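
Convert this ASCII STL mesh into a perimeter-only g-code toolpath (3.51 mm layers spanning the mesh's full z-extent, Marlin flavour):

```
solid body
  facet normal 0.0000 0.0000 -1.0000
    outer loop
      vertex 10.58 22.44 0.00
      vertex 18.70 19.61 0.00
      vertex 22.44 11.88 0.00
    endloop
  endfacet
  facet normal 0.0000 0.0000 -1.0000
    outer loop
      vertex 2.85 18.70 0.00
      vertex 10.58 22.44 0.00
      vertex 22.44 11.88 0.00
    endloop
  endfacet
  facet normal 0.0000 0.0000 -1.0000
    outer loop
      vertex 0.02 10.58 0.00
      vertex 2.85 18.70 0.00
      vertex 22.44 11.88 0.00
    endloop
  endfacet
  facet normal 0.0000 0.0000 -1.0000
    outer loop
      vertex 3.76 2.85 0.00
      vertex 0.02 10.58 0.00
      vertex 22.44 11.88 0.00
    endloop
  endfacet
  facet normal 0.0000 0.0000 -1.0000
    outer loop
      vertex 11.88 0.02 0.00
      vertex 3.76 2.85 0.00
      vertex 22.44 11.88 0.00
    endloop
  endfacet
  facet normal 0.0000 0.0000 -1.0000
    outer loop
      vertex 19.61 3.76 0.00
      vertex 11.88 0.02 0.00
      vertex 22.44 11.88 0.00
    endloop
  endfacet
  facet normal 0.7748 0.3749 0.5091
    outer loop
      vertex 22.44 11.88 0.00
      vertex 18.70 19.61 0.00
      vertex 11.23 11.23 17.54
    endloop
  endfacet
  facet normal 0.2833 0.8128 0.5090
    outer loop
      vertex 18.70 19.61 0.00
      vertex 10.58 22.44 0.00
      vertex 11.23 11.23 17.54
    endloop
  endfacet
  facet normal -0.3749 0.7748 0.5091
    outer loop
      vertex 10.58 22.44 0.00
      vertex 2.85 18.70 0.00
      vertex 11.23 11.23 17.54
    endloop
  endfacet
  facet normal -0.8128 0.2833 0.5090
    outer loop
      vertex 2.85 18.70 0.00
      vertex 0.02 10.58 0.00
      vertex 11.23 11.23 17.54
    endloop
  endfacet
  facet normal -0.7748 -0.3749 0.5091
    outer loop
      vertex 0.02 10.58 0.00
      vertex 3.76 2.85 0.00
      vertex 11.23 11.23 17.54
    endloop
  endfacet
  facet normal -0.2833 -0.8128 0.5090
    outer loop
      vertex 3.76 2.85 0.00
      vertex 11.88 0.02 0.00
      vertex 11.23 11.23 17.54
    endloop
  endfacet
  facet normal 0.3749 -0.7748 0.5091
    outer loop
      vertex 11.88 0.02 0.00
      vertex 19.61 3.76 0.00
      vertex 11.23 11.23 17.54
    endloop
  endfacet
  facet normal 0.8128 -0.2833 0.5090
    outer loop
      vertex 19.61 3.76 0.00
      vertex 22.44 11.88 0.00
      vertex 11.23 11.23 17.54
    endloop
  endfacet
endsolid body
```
; perimeter-only toolpath
G21 ; units = mm
G90 ; absolute positioning
G28 ; home
; layer 1
G0 Z3.51
G0 X20.20 Y11.75
G1 X17.21 Y17.93
G1 X10.71 Y20.20
G1 X4.53 Y17.21
G1 X2.26 Y10.71
G1 X5.25 Y4.53
G1 X11.75 Y2.26
G1 X17.93 Y5.25
G1 X20.20 Y11.75
; layer 2
G0 Z7.02
G0 X17.96 Y11.62
G1 X15.71 Y16.26
G1 X10.84 Y17.96
G1 X6.20 Y15.71
G1 X4.50 Y10.84
G1 X6.75 Y6.20
G1 X11.62 Y4.50
G1 X16.26 Y6.75
G1 X17.96 Y11.62
; layer 3
G0 Z10.52
G0 X15.71 Y11.49
G1 X14.22 Y14.58
G1 X10.97 Y15.71
G1 X7.88 Y14.22
G1 X6.75 Y10.97
G1 X8.24 Y7.88
G1 X11.49 Y6.75
G1 X14.58 Y8.24
G1 X15.71 Y11.49
; layer 4
G0 Z14.03
G0 X13.47 Y11.36
G1 X12.72 Y12.91
G1 X11.10 Y13.47
G1 X9.55 Y12.72
G1 X8.99 Y11.10
G1 X9.74 Y9.55
G1 X11.36 Y8.99
G1 X12.91 Y9.74
G1 X13.47 Y11.36
M2 ; end

The solid is a regular 8-sided pyramid, base circumscribed radius ≈ 11.2 mm, apex at z ≈ 17.5 mm. Slicing at Δz = 3.51 mm — 5 equal slices spanning the solid's height, so layer i sits at z = i·h/5 — gives 4 non-empty perimeters. Each is a 8-segment closed polygon; G0 lifts to the layer z and rapids to the start vertex, then G1 traces the edges. The cross-section shrinks linearly with z (the slice at the apex is degenerate and omitted).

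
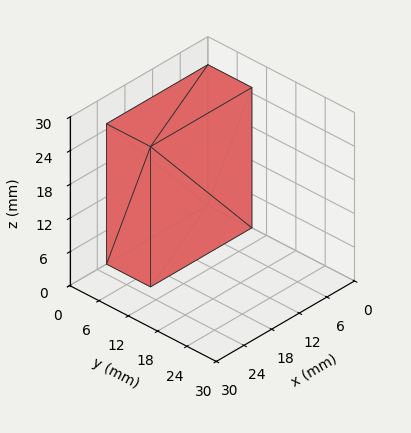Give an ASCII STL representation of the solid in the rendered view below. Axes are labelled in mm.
Reading the render: the shape is a rectangular box, roughly 22 × 9 mm footprint and 25 mm tall (dimensions read to the nearest mm from the axis ticks). For the STL, each face is triangulated and given an outward normal.

solid part
  facet normal 0.0000 0.0000 -1.0000
    outer loop
      vertex 22.000 9.000 0.000
      vertex 22.000 0.000 0.000
      vertex 0.000 0.000 0.000
    endloop
  endfacet
  facet normal 0.0000 0.0000 -1.0000
    outer loop
      vertex 0.000 9.000 0.000
      vertex 22.000 9.000 0.000
      vertex 0.000 0.000 0.000
    endloop
  endfacet
  facet normal 0.0000 0.0000 1.0000
    outer loop
      vertex 0.000 0.000 25.000
      vertex 22.000 0.000 25.000
      vertex 22.000 9.000 25.000
    endloop
  endfacet
  facet normal 0.0000 0.0000 1.0000
    outer loop
      vertex 0.000 0.000 25.000
      vertex 22.000 9.000 25.000
      vertex 0.000 9.000 25.000
    endloop
  endfacet
  facet normal 0.0000 -1.0000 0.0000
    outer loop
      vertex 0.000 0.000 0.000
      vertex 22.000 0.000 0.000
      vertex 22.000 0.000 25.000
    endloop
  endfacet
  facet normal 0.0000 -1.0000 0.0000
    outer loop
      vertex 0.000 0.000 0.000
      vertex 22.000 0.000 25.000
      vertex 0.000 0.000 25.000
    endloop
  endfacet
  facet normal 0.0000 1.0000 0.0000
    outer loop
      vertex 22.000 9.000 25.000
      vertex 22.000 9.000 0.000
      vertex 0.000 9.000 0.000
    endloop
  endfacet
  facet normal 0.0000 1.0000 0.0000
    outer loop
      vertex 0.000 9.000 25.000
      vertex 22.000 9.000 25.000
      vertex 0.000 9.000 0.000
    endloop
  endfacet
  facet normal -1.0000 0.0000 0.0000
    outer loop
      vertex 0.000 9.000 25.000
      vertex 0.000 9.000 0.000
      vertex 0.000 0.000 0.000
    endloop
  endfacet
  facet normal -1.0000 0.0000 0.0000
    outer loop
      vertex 0.000 0.000 25.000
      vertex 0.000 9.000 25.000
      vertex 0.000 0.000 0.000
    endloop
  endfacet
  facet normal 1.0000 0.0000 0.0000
    outer loop
      vertex 22.000 0.000 0.000
      vertex 22.000 9.000 0.000
      vertex 22.000 9.000 25.000
    endloop
  endfacet
  facet normal 1.0000 0.0000 0.0000
    outer loop
      vertex 22.000 0.000 0.000
      vertex 22.000 9.000 25.000
      vertex 22.000 0.000 25.000
    endloop
  endfacet
endsolid part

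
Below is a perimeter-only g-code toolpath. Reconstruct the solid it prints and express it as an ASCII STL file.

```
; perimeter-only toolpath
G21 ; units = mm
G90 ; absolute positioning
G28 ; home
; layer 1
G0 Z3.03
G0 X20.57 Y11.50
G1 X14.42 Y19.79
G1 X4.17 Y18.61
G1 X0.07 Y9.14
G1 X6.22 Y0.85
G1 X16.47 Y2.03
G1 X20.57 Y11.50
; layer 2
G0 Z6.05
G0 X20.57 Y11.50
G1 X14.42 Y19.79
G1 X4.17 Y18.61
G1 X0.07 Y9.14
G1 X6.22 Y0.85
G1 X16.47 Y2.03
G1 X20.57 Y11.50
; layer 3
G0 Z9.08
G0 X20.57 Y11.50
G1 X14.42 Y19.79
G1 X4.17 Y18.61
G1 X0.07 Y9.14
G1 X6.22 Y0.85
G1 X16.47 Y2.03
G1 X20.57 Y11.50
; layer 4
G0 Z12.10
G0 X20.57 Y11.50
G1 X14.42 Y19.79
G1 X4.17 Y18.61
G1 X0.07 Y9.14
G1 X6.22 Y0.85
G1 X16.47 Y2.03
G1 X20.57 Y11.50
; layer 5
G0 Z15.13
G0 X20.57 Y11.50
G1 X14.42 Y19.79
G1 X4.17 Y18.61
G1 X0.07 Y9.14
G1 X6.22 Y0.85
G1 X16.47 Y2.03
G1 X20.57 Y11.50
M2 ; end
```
solid part
  facet normal 0.0000 0.0000 -1.0000
    outer loop
      vertex 4.17 18.61 0.00
      vertex 14.42 19.79 0.00
      vertex 20.57 11.50 0.00
    endloop
  endfacet
  facet normal 0.0000 0.0000 -1.0000
    outer loop
      vertex 0.07 9.14 0.00
      vertex 4.17 18.61 0.00
      vertex 20.57 11.50 0.00
    endloop
  endfacet
  facet normal 0.0000 0.0000 -1.0000
    outer loop
      vertex 6.22 0.85 0.00
      vertex 0.07 9.14 0.00
      vertex 20.57 11.50 0.00
    endloop
  endfacet
  facet normal 0.0000 0.0000 -1.0000
    outer loop
      vertex 16.47 2.03 0.00
      vertex 6.22 0.85 0.00
      vertex 20.57 11.50 0.00
    endloop
  endfacet
  facet normal 0.0000 0.0000 1.0000
    outer loop
      vertex 20.57 11.50 15.13
      vertex 14.42 19.79 15.13
      vertex 4.17 18.61 15.13
    endloop
  endfacet
  facet normal 0.0000 0.0000 1.0000
    outer loop
      vertex 20.57 11.50 15.13
      vertex 4.17 18.61 15.13
      vertex 0.07 9.14 15.13
    endloop
  endfacet
  facet normal 0.0000 0.0000 1.0000
    outer loop
      vertex 20.57 11.50 15.13
      vertex 0.07 9.14 15.13
      vertex 6.22 0.85 15.13
    endloop
  endfacet
  facet normal 0.0000 0.0000 1.0000
    outer loop
      vertex 20.57 11.50 15.13
      vertex 6.22 0.85 15.13
      vertex 16.47 2.03 15.13
    endloop
  endfacet
  facet normal 0.8031 0.5958 0.0000
    outer loop
      vertex 20.57 11.50 0.00
      vertex 14.42 19.79 0.00
      vertex 14.42 19.79 15.13
    endloop
  endfacet
  facet normal 0.8031 0.5958 0.0000
    outer loop
      vertex 20.57 11.50 0.00
      vertex 14.42 19.79 15.13
      vertex 20.57 11.50 15.13
    endloop
  endfacet
  facet normal -0.1144 0.9934 0.0000
    outer loop
      vertex 14.42 19.79 0.00
      vertex 4.17 18.61 0.00
      vertex 4.17 18.61 15.13
    endloop
  endfacet
  facet normal -0.1144 0.9934 0.0000
    outer loop
      vertex 14.42 19.79 0.00
      vertex 4.17 18.61 15.13
      vertex 14.42 19.79 15.13
    endloop
  endfacet
  facet normal -0.9177 0.3973 0.0000
    outer loop
      vertex 4.17 18.61 0.00
      vertex 0.07 9.14 0.00
      vertex 0.07 9.14 15.13
    endloop
  endfacet
  facet normal -0.9177 0.3973 0.0000
    outer loop
      vertex 4.17 18.61 0.00
      vertex 0.07 9.14 15.13
      vertex 4.17 18.61 15.13
    endloop
  endfacet
  facet normal -0.8031 -0.5958 0.0000
    outer loop
      vertex 0.07 9.14 0.00
      vertex 6.22 0.85 0.00
      vertex 6.22 0.85 15.13
    endloop
  endfacet
  facet normal -0.8031 -0.5958 0.0000
    outer loop
      vertex 0.07 9.14 0.00
      vertex 6.22 0.85 15.13
      vertex 0.07 9.14 15.13
    endloop
  endfacet
  facet normal 0.1144 -0.9934 0.0000
    outer loop
      vertex 6.22 0.85 0.00
      vertex 16.47 2.03 0.00
      vertex 16.47 2.03 15.13
    endloop
  endfacet
  facet normal 0.1144 -0.9934 0.0000
    outer loop
      vertex 6.22 0.85 0.00
      vertex 16.47 2.03 15.13
      vertex 6.22 0.85 15.13
    endloop
  endfacet
  facet normal 0.9177 -0.3973 0.0000
    outer loop
      vertex 16.47 2.03 0.00
      vertex 20.57 11.50 0.00
      vertex 20.57 11.50 15.13
    endloop
  endfacet
  facet normal 0.9177 -0.3973 0.0000
    outer loop
      vertex 16.47 2.03 0.00
      vertex 20.57 11.50 15.13
      vertex 16.47 2.03 15.13
    endloop
  endfacet
endsolid part

The G0 Z moves step by Δz≈3.03 mm. Every layer's G1 loop is the same polygon, so the solid is a straight extrusion of it from z=0 to z≈15.1. Closing with flat bottom and top caps and triangulating gives 20 facets — a regular 6-sided prism (a cylinder approximated with 6 flat sides), circumscribed radius ≈ 10.3 mm, height ≈ 15.1 mm.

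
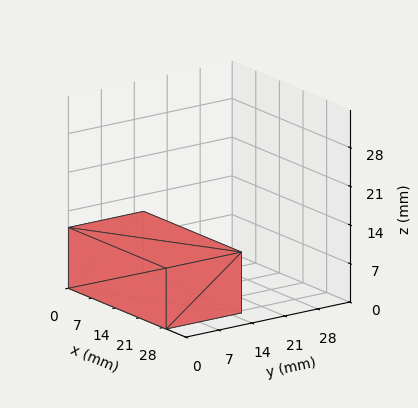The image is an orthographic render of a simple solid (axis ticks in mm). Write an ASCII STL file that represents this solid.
Reading the render: the shape is a rectangular box, roughly 29 × 16 mm footprint and 11 mm tall (dimensions read to the nearest mm from the axis ticks). For the STL, each face is triangulated and given an outward normal.

solid part
  facet normal 0.0000 0.0000 -1.0000
    outer loop
      vertex 29.0 16.0 0.0
      vertex 29.0 0.0 0.0
      vertex 0.0 0.0 0.0
    endloop
  endfacet
  facet normal 0.0000 0.0000 -1.0000
    outer loop
      vertex 0.0 16.0 0.0
      vertex 29.0 16.0 0.0
      vertex 0.0 0.0 0.0
    endloop
  endfacet
  facet normal 0.0000 0.0000 1.0000
    outer loop
      vertex 0.0 0.0 11.0
      vertex 29.0 0.0 11.0
      vertex 29.0 16.0 11.0
    endloop
  endfacet
  facet normal 0.0000 0.0000 1.0000
    outer loop
      vertex 0.0 0.0 11.0
      vertex 29.0 16.0 11.0
      vertex 0.0 16.0 11.0
    endloop
  endfacet
  facet normal 0.0000 -1.0000 0.0000
    outer loop
      vertex 0.0 0.0 0.0
      vertex 29.0 0.0 0.0
      vertex 29.0 0.0 11.0
    endloop
  endfacet
  facet normal 0.0000 -1.0000 0.0000
    outer loop
      vertex 0.0 0.0 0.0
      vertex 29.0 0.0 11.0
      vertex 0.0 0.0 11.0
    endloop
  endfacet
  facet normal 0.0000 1.0000 0.0000
    outer loop
      vertex 29.0 16.0 11.0
      vertex 29.0 16.0 0.0
      vertex 0.0 16.0 0.0
    endloop
  endfacet
  facet normal 0.0000 1.0000 0.0000
    outer loop
      vertex 0.0 16.0 11.0
      vertex 29.0 16.0 11.0
      vertex 0.0 16.0 0.0
    endloop
  endfacet
  facet normal -1.0000 0.0000 0.0000
    outer loop
      vertex 0.0 16.0 11.0
      vertex 0.0 16.0 0.0
      vertex 0.0 0.0 0.0
    endloop
  endfacet
  facet normal -1.0000 0.0000 0.0000
    outer loop
      vertex 0.0 0.0 11.0
      vertex 0.0 16.0 11.0
      vertex 0.0 0.0 0.0
    endloop
  endfacet
  facet normal 1.0000 0.0000 0.0000
    outer loop
      vertex 29.0 0.0 0.0
      vertex 29.0 16.0 0.0
      vertex 29.0 16.0 11.0
    endloop
  endfacet
  facet normal 1.0000 0.0000 0.0000
    outer loop
      vertex 29.0 0.0 0.0
      vertex 29.0 16.0 11.0
      vertex 29.0 0.0 11.0
    endloop
  endfacet
endsolid part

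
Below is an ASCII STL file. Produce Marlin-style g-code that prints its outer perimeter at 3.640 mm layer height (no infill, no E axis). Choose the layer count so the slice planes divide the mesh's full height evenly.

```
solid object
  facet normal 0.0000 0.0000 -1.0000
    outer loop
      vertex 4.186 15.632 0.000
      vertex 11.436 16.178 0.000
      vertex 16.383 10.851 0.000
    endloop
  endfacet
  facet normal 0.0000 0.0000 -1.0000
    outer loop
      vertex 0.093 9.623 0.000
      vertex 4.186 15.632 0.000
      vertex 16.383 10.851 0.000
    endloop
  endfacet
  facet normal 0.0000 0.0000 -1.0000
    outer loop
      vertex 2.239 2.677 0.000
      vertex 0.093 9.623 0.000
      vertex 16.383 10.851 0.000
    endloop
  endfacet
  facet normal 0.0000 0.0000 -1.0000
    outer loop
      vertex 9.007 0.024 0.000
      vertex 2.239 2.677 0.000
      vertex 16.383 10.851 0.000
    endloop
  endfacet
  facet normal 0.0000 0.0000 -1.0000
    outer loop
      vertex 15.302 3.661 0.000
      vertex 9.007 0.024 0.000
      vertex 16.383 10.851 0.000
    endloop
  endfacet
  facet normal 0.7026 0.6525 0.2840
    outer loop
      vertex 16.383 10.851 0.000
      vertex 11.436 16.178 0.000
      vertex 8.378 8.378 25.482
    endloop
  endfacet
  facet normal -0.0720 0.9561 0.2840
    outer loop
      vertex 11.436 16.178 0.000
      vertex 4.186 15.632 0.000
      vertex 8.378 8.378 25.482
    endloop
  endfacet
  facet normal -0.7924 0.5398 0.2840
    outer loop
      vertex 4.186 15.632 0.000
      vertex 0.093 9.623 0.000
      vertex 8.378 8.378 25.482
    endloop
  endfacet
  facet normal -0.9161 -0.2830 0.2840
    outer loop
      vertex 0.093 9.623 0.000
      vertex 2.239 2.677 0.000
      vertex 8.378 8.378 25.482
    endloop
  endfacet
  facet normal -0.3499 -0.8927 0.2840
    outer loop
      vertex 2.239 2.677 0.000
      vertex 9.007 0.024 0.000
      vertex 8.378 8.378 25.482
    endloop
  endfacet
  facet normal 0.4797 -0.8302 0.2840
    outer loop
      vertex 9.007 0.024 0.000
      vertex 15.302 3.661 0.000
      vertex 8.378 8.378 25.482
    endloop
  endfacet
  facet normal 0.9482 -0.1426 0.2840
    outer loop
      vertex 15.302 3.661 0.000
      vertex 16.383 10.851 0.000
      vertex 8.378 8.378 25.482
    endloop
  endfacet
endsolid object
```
; perimeter-only toolpath
G21 ; units = mm
G90 ; absolute positioning
G28 ; home
; layer 1
G0 Z3.640
G0 X15.239 Y10.498
G1 X10.999 Y15.064
G1 X4.785 Y14.596
G1 X1.277 Y9.445
G1 X3.116 Y3.491
G1 X8.917 Y1.217
G1 X14.313 Y4.335
G1 X15.239 Y10.498
; layer 2
G0 Z7.281
G0 X14.096 Y10.144
G1 X10.562 Y13.949
G1 X5.384 Y13.559
G1 X2.460 Y9.267
G1 X3.993 Y4.306
G1 X8.827 Y2.411
G1 X13.324 Y5.009
G1 X14.096 Y10.144
; layer 3
G0 Z10.921
G0 X12.952 Y9.791
G1 X10.125 Y12.835
G1 X5.983 Y12.523
G1 X3.644 Y9.089
G1 X4.870 Y5.120
G1 X8.737 Y3.604
G1 X12.335 Y5.683
G1 X12.952 Y9.791
; layer 4
G0 Z14.561
G0 X11.809 Y9.438
G1 X9.689 Y11.721
G1 X6.581 Y11.487
G1 X4.827 Y8.912
G1 X5.747 Y5.935
G1 X8.648 Y4.798
G1 X11.345 Y6.356
G1 X11.809 Y9.438
; layer 5
G0 Z18.201
G0 X10.665 Y9.085
G1 X9.252 Y10.607
G1 X7.180 Y10.451
G1 X6.011 Y8.734
G1 X6.624 Y6.749
G1 X8.558 Y5.991
G1 X10.356 Y7.030
G1 X10.665 Y9.085
; layer 6
G0 Z21.842
G0 X9.522 Y8.731
G1 X8.815 Y9.492
G1 X7.779 Y9.414
G1 X7.194 Y8.556
G1 X7.501 Y7.564
G1 X8.468 Y7.185
G1 X9.367 Y7.704
G1 X9.522 Y8.731
M2 ; end

The solid is a regular 7-sided pyramid, base circumscribed radius ≈ 8.38 mm, apex at z ≈ 25.5 mm. Slicing at Δz = 3.640 mm — 7 equal slices spanning the solid's height, so layer i sits at z = i·h/7 — gives 6 non-empty perimeters. Each is a 7-segment closed polygon; G0 lifts to the layer z and rapids to the start vertex, then G1 traces the edges. The cross-section shrinks linearly with z (the slice at the apex is degenerate and omitted).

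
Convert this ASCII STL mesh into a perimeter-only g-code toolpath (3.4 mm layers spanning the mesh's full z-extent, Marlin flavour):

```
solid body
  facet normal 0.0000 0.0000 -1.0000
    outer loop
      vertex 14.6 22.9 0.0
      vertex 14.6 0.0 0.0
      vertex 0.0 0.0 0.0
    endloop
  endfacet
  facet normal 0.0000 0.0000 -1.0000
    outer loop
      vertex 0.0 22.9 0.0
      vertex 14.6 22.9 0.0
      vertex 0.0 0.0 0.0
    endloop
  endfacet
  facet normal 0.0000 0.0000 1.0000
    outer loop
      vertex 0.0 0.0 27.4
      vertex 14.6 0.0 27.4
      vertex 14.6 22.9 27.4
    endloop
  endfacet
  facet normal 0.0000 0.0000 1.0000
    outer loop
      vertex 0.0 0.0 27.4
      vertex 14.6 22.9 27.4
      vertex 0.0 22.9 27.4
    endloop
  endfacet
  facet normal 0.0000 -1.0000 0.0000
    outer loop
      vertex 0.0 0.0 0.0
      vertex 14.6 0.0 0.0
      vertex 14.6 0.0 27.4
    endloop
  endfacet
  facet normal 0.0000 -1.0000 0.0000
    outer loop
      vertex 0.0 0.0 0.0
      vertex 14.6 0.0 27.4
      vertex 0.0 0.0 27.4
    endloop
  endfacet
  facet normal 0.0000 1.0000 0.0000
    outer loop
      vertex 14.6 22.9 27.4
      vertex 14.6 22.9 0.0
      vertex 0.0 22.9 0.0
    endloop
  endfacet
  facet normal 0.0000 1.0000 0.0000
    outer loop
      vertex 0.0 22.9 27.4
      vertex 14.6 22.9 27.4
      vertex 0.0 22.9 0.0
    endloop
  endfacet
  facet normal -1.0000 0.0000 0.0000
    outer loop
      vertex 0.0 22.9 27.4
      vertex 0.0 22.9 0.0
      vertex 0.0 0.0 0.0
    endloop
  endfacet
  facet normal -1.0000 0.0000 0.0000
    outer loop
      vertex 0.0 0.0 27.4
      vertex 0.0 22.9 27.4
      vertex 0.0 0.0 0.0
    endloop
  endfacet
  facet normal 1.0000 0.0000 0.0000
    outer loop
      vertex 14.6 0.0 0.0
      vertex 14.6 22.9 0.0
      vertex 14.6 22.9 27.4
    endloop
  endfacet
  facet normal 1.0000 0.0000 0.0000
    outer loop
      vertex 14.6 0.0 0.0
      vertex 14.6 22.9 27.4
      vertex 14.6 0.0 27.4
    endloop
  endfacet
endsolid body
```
; perimeter-only toolpath
G21 ; units = mm
G90 ; absolute positioning
G28 ; home
; layer 1
G0 Z3.4
G0 X0.0 Y0.0
G1 X14.6 Y0.0
G1 X14.6 Y22.9
G1 X0.0 Y22.9
G1 X0.0 Y0.0
; layer 2
G0 Z6.8
G0 X0.0 Y0.0
G1 X14.6 Y0.0
G1 X14.6 Y22.9
G1 X0.0 Y22.9
G1 X0.0 Y0.0
; layer 3
G0 Z10.3
G0 X0.0 Y0.0
G1 X14.6 Y0.0
G1 X14.6 Y22.9
G1 X0.0 Y22.9
G1 X0.0 Y0.0
; layer 4
G0 Z13.7
G0 X0.0 Y0.0
G1 X14.6 Y0.0
G1 X14.6 Y22.9
G1 X0.0 Y22.9
G1 X0.0 Y0.0
; layer 5
G0 Z17.1
G0 X0.0 Y0.0
G1 X14.6 Y0.0
G1 X14.6 Y22.9
G1 X0.0 Y22.9
G1 X0.0 Y0.0
; layer 6
G0 Z20.5
G0 X0.0 Y0.0
G1 X14.6 Y0.0
G1 X14.6 Y22.9
G1 X0.0 Y22.9
G1 X0.0 Y0.0
; layer 7
G0 Z24.0
G0 X0.0 Y0.0
G1 X14.6 Y0.0
G1 X14.6 Y22.9
G1 X0.0 Y22.9
G1 X0.0 Y0.0
; layer 8
G0 Z27.4
G0 X0.0 Y0.0
G1 X14.6 Y0.0
G1 X14.6 Y22.9
G1 X0.0 Y22.9
G1 X0.0 Y0.0
M2 ; end

The solid is a rectangular box, roughly 14.6 × 22.9 mm footprint and 27.4 mm tall. Slicing at Δz = 3.4 mm — 8 equal slices spanning the solid's height, so layer i sits at z = i·h/8 — gives 8 non-empty perimeters. Each is a 4-segment closed polygon; G0 lifts to the layer z and rapids to the start vertex, then G1 traces the edges.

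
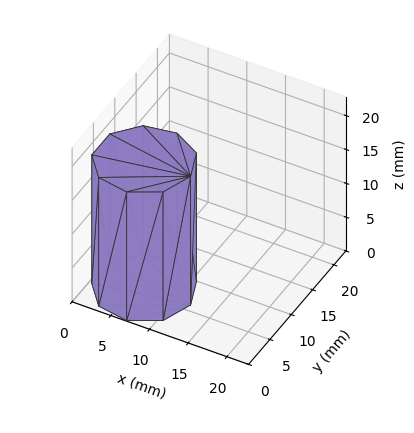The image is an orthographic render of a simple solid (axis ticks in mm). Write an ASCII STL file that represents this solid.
Reading the render: the shape is a regular 9-sided prism (a cylinder approximated with 9 flat sides), circumscribed radius ≈ 6 mm, height ≈ 19 mm (dimensions read to the nearest mm from the axis ticks). For the STL, each face is triangulated and given an outward normal.

solid part
  facet normal 0.0000 0.0000 -1.0000
    outer loop
      vertex 7.0 11.9 0.0
      vertex 10.6 9.9 0.0
      vertex 12.0 6.0 0.0
    endloop
  endfacet
  facet normal 0.0000 0.0000 -1.0000
    outer loop
      vertex 3.0 11.2 0.0
      vertex 7.0 11.9 0.0
      vertex 12.0 6.0 0.0
    endloop
  endfacet
  facet normal 0.0000 0.0000 -1.0000
    outer loop
      vertex 0.4 8.1 0.0
      vertex 3.0 11.2 0.0
      vertex 12.0 6.0 0.0
    endloop
  endfacet
  facet normal 0.0000 0.0000 -1.0000
    outer loop
      vertex 0.4 3.9 0.0
      vertex 0.4 8.1 0.0
      vertex 12.0 6.0 0.0
    endloop
  endfacet
  facet normal 0.0000 0.0000 -1.0000
    outer loop
      vertex 3.0 0.8 0.0
      vertex 0.4 3.9 0.0
      vertex 12.0 6.0 0.0
    endloop
  endfacet
  facet normal 0.0000 0.0000 -1.0000
    outer loop
      vertex 7.0 0.1 0.0
      vertex 3.0 0.8 0.0
      vertex 12.0 6.0 0.0
    endloop
  endfacet
  facet normal 0.0000 0.0000 -1.0000
    outer loop
      vertex 10.6 2.1 0.0
      vertex 7.0 0.1 0.0
      vertex 12.0 6.0 0.0
    endloop
  endfacet
  facet normal 0.0000 0.0000 1.0000
    outer loop
      vertex 12.0 6.0 19.0
      vertex 10.6 9.9 19.0
      vertex 7.0 11.9 19.0
    endloop
  endfacet
  facet normal 0.0000 0.0000 1.0000
    outer loop
      vertex 12.0 6.0 19.0
      vertex 7.0 11.9 19.0
      vertex 3.0 11.2 19.0
    endloop
  endfacet
  facet normal 0.0000 0.0000 1.0000
    outer loop
      vertex 12.0 6.0 19.0
      vertex 3.0 11.2 19.0
      vertex 0.4 8.1 19.0
    endloop
  endfacet
  facet normal 0.0000 0.0000 1.0000
    outer loop
      vertex 12.0 6.0 19.0
      vertex 0.4 8.1 19.0
      vertex 0.4 3.9 19.0
    endloop
  endfacet
  facet normal 0.0000 0.0000 1.0000
    outer loop
      vertex 12.0 6.0 19.0
      vertex 0.4 3.9 19.0
      vertex 3.0 0.8 19.0
    endloop
  endfacet
  facet normal 0.0000 0.0000 1.0000
    outer loop
      vertex 12.0 6.0 19.0
      vertex 3.0 0.8 19.0
      vertex 7.0 0.1 19.0
    endloop
  endfacet
  facet normal 0.0000 0.0000 1.0000
    outer loop
      vertex 12.0 6.0 19.0
      vertex 7.0 0.1 19.0
      vertex 10.6 2.1 19.0
    endloop
  endfacet
  facet normal 0.9412 0.3379 0.0000
    outer loop
      vertex 12.0 6.0 0.0
      vertex 10.6 9.9 0.0
      vertex 10.6 9.9 19.0
    endloop
  endfacet
  facet normal 0.9412 0.3379 0.0000
    outer loop
      vertex 12.0 6.0 0.0
      vertex 10.6 9.9 19.0
      vertex 12.0 6.0 19.0
    endloop
  endfacet
  facet normal 0.4856 0.8742 0.0000
    outer loop
      vertex 10.6 9.9 0.0
      vertex 7.0 11.9 0.0
      vertex 7.0 11.9 19.0
    endloop
  endfacet
  facet normal 0.4856 0.8742 0.0000
    outer loop
      vertex 10.6 9.9 0.0
      vertex 7.0 11.9 19.0
      vertex 10.6 9.9 19.0
    endloop
  endfacet
  facet normal -0.1724 0.9850 0.0000
    outer loop
      vertex 7.0 11.9 0.0
      vertex 3.0 11.2 0.0
      vertex 3.0 11.2 19.0
    endloop
  endfacet
  facet normal -0.1724 0.9850 0.0000
    outer loop
      vertex 7.0 11.9 0.0
      vertex 3.0 11.2 19.0
      vertex 7.0 11.9 19.0
    endloop
  endfacet
  facet normal -0.7662 0.6426 0.0000
    outer loop
      vertex 3.0 11.2 0.0
      vertex 0.4 8.1 0.0
      vertex 0.4 8.1 19.0
    endloop
  endfacet
  facet normal -0.7662 0.6426 0.0000
    outer loop
      vertex 3.0 11.2 0.0
      vertex 0.4 8.1 19.0
      vertex 3.0 11.2 19.0
    endloop
  endfacet
  facet normal -1.0000 0.0000 0.0000
    outer loop
      vertex 0.4 8.1 0.0
      vertex 0.4 3.9 0.0
      vertex 0.4 3.9 19.0
    endloop
  endfacet
  facet normal -1.0000 0.0000 0.0000
    outer loop
      vertex 0.4 8.1 0.0
      vertex 0.4 3.9 19.0
      vertex 0.4 8.1 19.0
    endloop
  endfacet
  facet normal -0.7662 -0.6426 0.0000
    outer loop
      vertex 0.4 3.9 0.0
      vertex 3.0 0.8 0.0
      vertex 3.0 0.8 19.0
    endloop
  endfacet
  facet normal -0.7662 -0.6426 0.0000
    outer loop
      vertex 0.4 3.9 0.0
      vertex 3.0 0.8 19.0
      vertex 0.4 3.9 19.0
    endloop
  endfacet
  facet normal -0.1724 -0.9850 0.0000
    outer loop
      vertex 3.0 0.8 0.0
      vertex 7.0 0.1 0.0
      vertex 7.0 0.1 19.0
    endloop
  endfacet
  facet normal -0.1724 -0.9850 0.0000
    outer loop
      vertex 3.0 0.8 0.0
      vertex 7.0 0.1 19.0
      vertex 3.0 0.8 19.0
    endloop
  endfacet
  facet normal 0.4856 -0.8742 0.0000
    outer loop
      vertex 7.0 0.1 0.0
      vertex 10.6 2.1 0.0
      vertex 10.6 2.1 19.0
    endloop
  endfacet
  facet normal 0.4856 -0.8742 0.0000
    outer loop
      vertex 7.0 0.1 0.0
      vertex 10.6 2.1 19.0
      vertex 7.0 0.1 19.0
    endloop
  endfacet
  facet normal 0.9412 -0.3379 0.0000
    outer loop
      vertex 10.6 2.1 0.0
      vertex 12.0 6.0 0.0
      vertex 12.0 6.0 19.0
    endloop
  endfacet
  facet normal 0.9412 -0.3379 0.0000
    outer loop
      vertex 10.6 2.1 0.0
      vertex 12.0 6.0 19.0
      vertex 10.6 2.1 19.0
    endloop
  endfacet
endsolid part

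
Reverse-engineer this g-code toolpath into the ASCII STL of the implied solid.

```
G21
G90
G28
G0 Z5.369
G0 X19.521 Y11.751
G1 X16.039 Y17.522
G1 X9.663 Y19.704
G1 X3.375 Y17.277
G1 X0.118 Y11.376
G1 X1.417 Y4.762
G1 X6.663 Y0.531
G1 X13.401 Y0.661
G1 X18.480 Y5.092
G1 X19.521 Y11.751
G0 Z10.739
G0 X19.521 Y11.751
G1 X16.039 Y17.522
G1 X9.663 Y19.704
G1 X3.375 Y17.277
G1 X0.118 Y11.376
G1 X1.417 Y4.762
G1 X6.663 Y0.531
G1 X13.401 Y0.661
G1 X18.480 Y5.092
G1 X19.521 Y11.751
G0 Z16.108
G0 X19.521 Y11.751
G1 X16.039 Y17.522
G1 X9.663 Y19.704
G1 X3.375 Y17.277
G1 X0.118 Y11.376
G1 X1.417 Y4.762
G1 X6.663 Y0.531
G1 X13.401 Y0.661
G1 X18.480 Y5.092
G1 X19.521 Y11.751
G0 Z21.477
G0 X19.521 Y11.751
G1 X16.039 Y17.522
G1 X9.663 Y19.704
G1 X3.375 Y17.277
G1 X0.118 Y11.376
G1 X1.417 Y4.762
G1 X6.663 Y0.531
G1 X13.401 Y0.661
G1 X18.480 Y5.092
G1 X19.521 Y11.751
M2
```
solid part
  facet normal 0.0000 0.0000 -1.0000
    outer loop
      vertex 9.663 19.704 0.000
      vertex 16.039 17.522 0.000
      vertex 19.521 11.751 0.000
    endloop
  endfacet
  facet normal 0.0000 0.0000 -1.0000
    outer loop
      vertex 3.375 17.277 0.000
      vertex 9.663 19.704 0.000
      vertex 19.521 11.751 0.000
    endloop
  endfacet
  facet normal 0.0000 0.0000 -1.0000
    outer loop
      vertex 0.118 11.376 0.000
      vertex 3.375 17.277 0.000
      vertex 19.521 11.751 0.000
    endloop
  endfacet
  facet normal 0.0000 0.0000 -1.0000
    outer loop
      vertex 1.417 4.762 0.000
      vertex 0.118 11.376 0.000
      vertex 19.521 11.751 0.000
    endloop
  endfacet
  facet normal 0.0000 0.0000 -1.0000
    outer loop
      vertex 6.663 0.531 0.000
      vertex 1.417 4.762 0.000
      vertex 19.521 11.751 0.000
    endloop
  endfacet
  facet normal 0.0000 0.0000 -1.0000
    outer loop
      vertex 13.401 0.661 0.000
      vertex 6.663 0.531 0.000
      vertex 19.521 11.751 0.000
    endloop
  endfacet
  facet normal 0.0000 0.0000 -1.0000
    outer loop
      vertex 18.480 5.092 0.000
      vertex 13.401 0.661 0.000
      vertex 19.521 11.751 0.000
    endloop
  endfacet
  facet normal 0.0000 0.0000 1.0000
    outer loop
      vertex 19.521 11.751 21.477
      vertex 16.039 17.522 21.477
      vertex 9.663 19.704 21.477
    endloop
  endfacet
  facet normal 0.0000 0.0000 1.0000
    outer loop
      vertex 19.521 11.751 21.477
      vertex 9.663 19.704 21.477
      vertex 3.375 17.277 21.477
    endloop
  endfacet
  facet normal 0.0000 0.0000 1.0000
    outer loop
      vertex 19.521 11.751 21.477
      vertex 3.375 17.277 21.477
      vertex 0.118 11.376 21.477
    endloop
  endfacet
  facet normal 0.0000 0.0000 1.0000
    outer loop
      vertex 19.521 11.751 21.477
      vertex 0.118 11.376 21.477
      vertex 1.417 4.762 21.477
    endloop
  endfacet
  facet normal 0.0000 0.0000 1.0000
    outer loop
      vertex 19.521 11.751 21.477
      vertex 1.417 4.762 21.477
      vertex 6.663 0.531 21.477
    endloop
  endfacet
  facet normal 0.0000 0.0000 1.0000
    outer loop
      vertex 19.521 11.751 21.477
      vertex 6.663 0.531 21.477
      vertex 13.401 0.661 21.477
    endloop
  endfacet
  facet normal 0.0000 0.0000 1.0000
    outer loop
      vertex 19.521 11.751 21.477
      vertex 13.401 0.661 21.477
      vertex 18.480 5.092 21.477
    endloop
  endfacet
  facet normal 0.8562 0.5166 0.0000
    outer loop
      vertex 19.521 11.751 0.000
      vertex 16.039 17.522 0.000
      vertex 16.039 17.522 21.477
    endloop
  endfacet
  facet normal 0.8562 0.5166 0.0000
    outer loop
      vertex 19.521 11.751 0.000
      vertex 16.039 17.522 21.477
      vertex 19.521 11.751 21.477
    endloop
  endfacet
  facet normal 0.3238 0.9461 0.0000
    outer loop
      vertex 16.039 17.522 0.000
      vertex 9.663 19.704 0.000
      vertex 9.663 19.704 21.477
    endloop
  endfacet
  facet normal 0.3238 0.9461 0.0000
    outer loop
      vertex 16.039 17.522 0.000
      vertex 9.663 19.704 21.477
      vertex 16.039 17.522 21.477
    endloop
  endfacet
  facet normal -0.3601 0.9329 0.0000
    outer loop
      vertex 9.663 19.704 0.000
      vertex 3.375 17.277 0.000
      vertex 3.375 17.277 21.477
    endloop
  endfacet
  facet normal -0.3601 0.9329 0.0000
    outer loop
      vertex 9.663 19.704 0.000
      vertex 3.375 17.277 21.477
      vertex 9.663 19.704 21.477
    endloop
  endfacet
  facet normal -0.8755 0.4832 0.0000
    outer loop
      vertex 3.375 17.277 0.000
      vertex 0.118 11.376 0.000
      vertex 0.118 11.376 21.477
    endloop
  endfacet
  facet normal -0.8755 0.4832 0.0000
    outer loop
      vertex 3.375 17.277 0.000
      vertex 0.118 11.376 21.477
      vertex 3.375 17.277 21.477
    endloop
  endfacet
  facet normal -0.9813 -0.1927 0.0000
    outer loop
      vertex 0.118 11.376 0.000
      vertex 1.417 4.762 0.000
      vertex 1.417 4.762 21.477
    endloop
  endfacet
  facet normal -0.9813 -0.1927 0.0000
    outer loop
      vertex 0.118 11.376 0.000
      vertex 1.417 4.762 21.477
      vertex 0.118 11.376 21.477
    endloop
  endfacet
  facet normal -0.6278 -0.7784 0.0000
    outer loop
      vertex 1.417 4.762 0.000
      vertex 6.663 0.531 0.000
      vertex 6.663 0.531 21.477
    endloop
  endfacet
  facet normal -0.6278 -0.7784 0.0000
    outer loop
      vertex 1.417 4.762 0.000
      vertex 6.663 0.531 21.477
      vertex 1.417 4.762 21.477
    endloop
  endfacet
  facet normal 0.0193 -0.9998 0.0000
    outer loop
      vertex 6.663 0.531 0.000
      vertex 13.401 0.661 0.000
      vertex 13.401 0.661 21.477
    endloop
  endfacet
  facet normal 0.0193 -0.9998 0.0000
    outer loop
      vertex 6.663 0.531 0.000
      vertex 13.401 0.661 21.477
      vertex 6.663 0.531 21.477
    endloop
  endfacet
  facet normal 0.6574 -0.7535 0.0000
    outer loop
      vertex 13.401 0.661 0.000
      vertex 18.480 5.092 0.000
      vertex 18.480 5.092 21.477
    endloop
  endfacet
  facet normal 0.6574 -0.7535 0.0000
    outer loop
      vertex 13.401 0.661 0.000
      vertex 18.480 5.092 21.477
      vertex 13.401 0.661 21.477
    endloop
  endfacet
  facet normal 0.9880 -0.1545 0.0000
    outer loop
      vertex 18.480 5.092 0.000
      vertex 19.521 11.751 0.000
      vertex 19.521 11.751 21.477
    endloop
  endfacet
  facet normal 0.9880 -0.1545 0.0000
    outer loop
      vertex 18.480 5.092 0.000
      vertex 19.521 11.751 21.477
      vertex 18.480 5.092 21.477
    endloop
  endfacet
endsolid part

The G0 Z moves step by Δz≈5.369 mm. Every layer's G1 loop is the same polygon, so the solid is a straight extrusion of it from z=0 to z≈21.5. Closing with flat bottom and top caps and triangulating gives 32 facets — a regular 9-sided prism (a cylinder approximated with 9 flat sides), circumscribed radius ≈ 9.85 mm, height ≈ 21.5 mm.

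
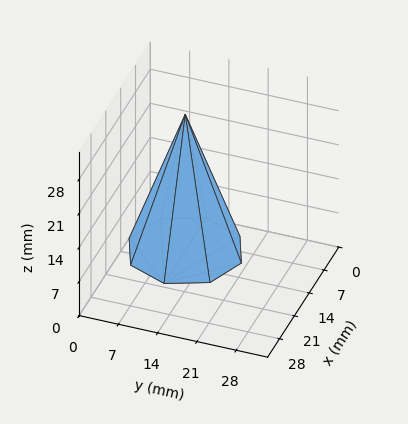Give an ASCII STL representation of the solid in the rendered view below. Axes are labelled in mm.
Reading the render: the shape is a regular 8-sided pyramid, base circumscribed radius ≈ 10 mm, apex at z ≈ 28 mm (dimensions read to the nearest mm from the axis ticks). For the STL, each face is triangulated and given an outward normal.

solid part
  facet normal 0.0000 0.0000 -1.0000
    outer loop
      vertex 10.000 20.000 0.000
      vertex 17.071 17.071 0.000
      vertex 20.000 10.000 0.000
    endloop
  endfacet
  facet normal 0.0000 0.0000 -1.0000
    outer loop
      vertex 2.929 17.071 0.000
      vertex 10.000 20.000 0.000
      vertex 20.000 10.000 0.000
    endloop
  endfacet
  facet normal 0.0000 0.0000 -1.0000
    outer loop
      vertex 0.000 10.000 0.000
      vertex 2.929 17.071 0.000
      vertex 20.000 10.000 0.000
    endloop
  endfacet
  facet normal 0.0000 0.0000 -1.0000
    outer loop
      vertex 2.929 2.929 0.000
      vertex 0.000 10.000 0.000
      vertex 20.000 10.000 0.000
    endloop
  endfacet
  facet normal 0.0000 0.0000 -1.0000
    outer loop
      vertex 10.000 0.000 0.000
      vertex 2.929 2.929 0.000
      vertex 20.000 10.000 0.000
    endloop
  endfacet
  facet normal 0.0000 0.0000 -1.0000
    outer loop
      vertex 17.071 2.929 0.000
      vertex 10.000 0.000 0.000
      vertex 20.000 10.000 0.000
    endloop
  endfacet
  facet normal 0.8773 0.3634 0.3133
    outer loop
      vertex 20.000 10.000 0.000
      vertex 17.071 17.071 0.000
      vertex 10.000 10.000 28.000
    endloop
  endfacet
  facet normal 0.3634 0.8773 0.3133
    outer loop
      vertex 17.071 17.071 0.000
      vertex 10.000 20.000 0.000
      vertex 10.000 10.000 28.000
    endloop
  endfacet
  facet normal -0.3634 0.8773 0.3133
    outer loop
      vertex 10.000 20.000 0.000
      vertex 2.929 17.071 0.000
      vertex 10.000 10.000 28.000
    endloop
  endfacet
  facet normal -0.8773 0.3634 0.3133
    outer loop
      vertex 2.929 17.071 0.000
      vertex 0.000 10.000 0.000
      vertex 10.000 10.000 28.000
    endloop
  endfacet
  facet normal -0.8773 -0.3634 0.3133
    outer loop
      vertex 0.000 10.000 0.000
      vertex 2.929 2.929 0.000
      vertex 10.000 10.000 28.000
    endloop
  endfacet
  facet normal -0.3634 -0.8773 0.3133
    outer loop
      vertex 2.929 2.929 0.000
      vertex 10.000 0.000 0.000
      vertex 10.000 10.000 28.000
    endloop
  endfacet
  facet normal 0.3634 -0.8773 0.3133
    outer loop
      vertex 10.000 0.000 0.000
      vertex 17.071 2.929 0.000
      vertex 10.000 10.000 28.000
    endloop
  endfacet
  facet normal 0.8773 -0.3634 0.3133
    outer loop
      vertex 17.071 2.929 0.000
      vertex 20.000 10.000 0.000
      vertex 10.000 10.000 28.000
    endloop
  endfacet
endsolid part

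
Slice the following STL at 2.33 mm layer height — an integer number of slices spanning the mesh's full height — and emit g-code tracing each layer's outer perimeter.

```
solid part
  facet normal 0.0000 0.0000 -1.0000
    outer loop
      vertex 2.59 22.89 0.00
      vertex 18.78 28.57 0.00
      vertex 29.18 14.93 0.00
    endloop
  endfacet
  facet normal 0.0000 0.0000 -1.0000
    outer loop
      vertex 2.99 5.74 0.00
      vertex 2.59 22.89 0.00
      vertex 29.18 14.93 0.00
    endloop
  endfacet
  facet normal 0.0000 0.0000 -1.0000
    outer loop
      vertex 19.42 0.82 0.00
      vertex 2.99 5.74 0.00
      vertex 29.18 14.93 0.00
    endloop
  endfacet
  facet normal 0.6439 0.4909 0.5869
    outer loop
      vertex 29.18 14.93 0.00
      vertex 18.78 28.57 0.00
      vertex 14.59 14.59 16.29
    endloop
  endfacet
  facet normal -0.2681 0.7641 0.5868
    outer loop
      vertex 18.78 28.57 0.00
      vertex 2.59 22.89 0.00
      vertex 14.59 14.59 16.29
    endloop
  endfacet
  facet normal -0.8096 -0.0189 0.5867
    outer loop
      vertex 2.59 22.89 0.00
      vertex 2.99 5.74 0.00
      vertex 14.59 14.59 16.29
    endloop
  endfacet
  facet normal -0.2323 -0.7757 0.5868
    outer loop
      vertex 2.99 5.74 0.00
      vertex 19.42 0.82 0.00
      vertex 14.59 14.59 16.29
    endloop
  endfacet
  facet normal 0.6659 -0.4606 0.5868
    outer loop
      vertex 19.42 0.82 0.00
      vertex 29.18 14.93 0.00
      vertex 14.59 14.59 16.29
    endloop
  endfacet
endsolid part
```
; perimeter-only toolpath
G21 ; units = mm
G90 ; absolute positioning
G28 ; home
; layer 1
G0 Z2.33
G0 X27.10 Y14.88
G1 X18.18 Y26.57
G1 X4.30 Y21.70
G1 X4.65 Y7.00
G1 X18.73 Y2.79
G1 X27.10 Y14.88
; layer 2
G0 Z4.65
G0 X25.01 Y14.83
G1 X17.58 Y24.58
G1 X6.02 Y20.52
G1 X6.30 Y8.27
G1 X18.04 Y4.75
G1 X25.01 Y14.83
; layer 3
G0 Z6.98
G0 X22.93 Y14.78
G1 X16.98 Y22.58
G1 X7.73 Y19.33
G1 X7.96 Y9.53
G1 X17.35 Y6.72
G1 X22.93 Y14.78
; layer 4
G0 Z9.31
G0 X20.84 Y14.74
G1 X16.39 Y20.58
G1 X9.45 Y18.15
G1 X9.62 Y10.80
G1 X16.66 Y8.69
G1 X20.84 Y14.74
; layer 5
G0 Z11.64
G0 X18.76 Y14.69
G1 X15.79 Y18.58
G1 X11.16 Y16.96
G1 X11.28 Y12.06
G1 X15.97 Y10.66
G1 X18.76 Y14.69
; layer 6
G0 Z13.96
G0 X16.67 Y14.64
G1 X15.19 Y16.59
G1 X12.88 Y15.78
G1 X12.93 Y13.33
G1 X15.28 Y12.62
G1 X16.67 Y14.64
M2 ; end

The solid is a regular 5-sided pyramid, base circumscribed radius ≈ 14.6 mm, apex at z ≈ 16.3 mm. Slicing at Δz = 2.33 mm — 7 equal slices spanning the solid's height, so layer i sits at z = i·h/7 — gives 6 non-empty perimeters. Each is a 5-segment closed polygon; G0 lifts to the layer z and rapids to the start vertex, then G1 traces the edges. The cross-section shrinks linearly with z (the slice at the apex is degenerate and omitted).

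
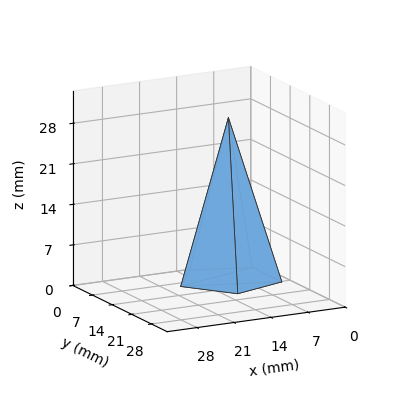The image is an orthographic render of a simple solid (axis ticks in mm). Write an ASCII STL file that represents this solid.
Reading the render: the shape is a regular 5-sided pyramid, base circumscribed radius ≈ 9 mm, apex at z ≈ 28 mm (dimensions read to the nearest mm from the axis ticks). For the STL, each face is triangulated and given an outward normal.

solid part
  facet normal 0.0000 0.0000 -1.0000
    outer loop
      vertex 1.72 14.29 0.00
      vertex 11.78 17.56 0.00
      vertex 18.00 9.00 0.00
    endloop
  endfacet
  facet normal 0.0000 0.0000 -1.0000
    outer loop
      vertex 1.72 3.71 0.00
      vertex 1.72 14.29 0.00
      vertex 18.00 9.00 0.00
    endloop
  endfacet
  facet normal 0.0000 0.0000 -1.0000
    outer loop
      vertex 11.78 0.44 0.00
      vertex 1.72 3.71 0.00
      vertex 18.00 9.00 0.00
    endloop
  endfacet
  facet normal 0.7829 0.5689 0.2517
    outer loop
      vertex 18.00 9.00 0.00
      vertex 11.78 17.56 0.00
      vertex 9.00 9.00 28.00
    endloop
  endfacet
  facet normal -0.2992 0.9204 0.2517
    outer loop
      vertex 11.78 17.56 0.00
      vertex 1.72 14.29 0.00
      vertex 9.00 9.00 28.00
    endloop
  endfacet
  facet normal -0.9678 0.0000 0.2516
    outer loop
      vertex 1.72 14.29 0.00
      vertex 1.72 3.71 0.00
      vertex 9.00 9.00 28.00
    endloop
  endfacet
  facet normal -0.2992 -0.9204 0.2517
    outer loop
      vertex 1.72 3.71 0.00
      vertex 11.78 0.44 0.00
      vertex 9.00 9.00 28.00
    endloop
  endfacet
  facet normal 0.7829 -0.5689 0.2517
    outer loop
      vertex 11.78 0.44 0.00
      vertex 18.00 9.00 0.00
      vertex 9.00 9.00 28.00
    endloop
  endfacet
endsolid part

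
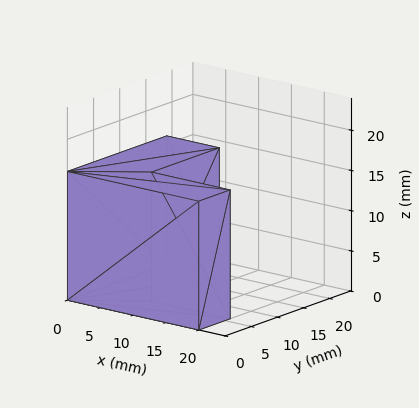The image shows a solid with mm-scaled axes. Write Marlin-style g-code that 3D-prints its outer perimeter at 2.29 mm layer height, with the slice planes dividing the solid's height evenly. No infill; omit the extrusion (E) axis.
Reading the render: the shape is an L-shaped prism: outer 20 × 19 mm, arm thicknesses ≈ 6 mm (horizontal) and 8 mm (vertical), extruded 16 mm in z (dimensions read to the nearest mm from the axis ticks). For the g-code, the solid's height is divided into equal slices at the stated Δz and each level perimeter traced with G1 moves after a G0 lift.

; perimeter-only toolpath
G21 ; units = mm
G90 ; absolute positioning
G28 ; home
; layer 1
G0 Z2.29
G0 X0.00 Y0.00
G1 X20.00 Y0.00
G1 X20.00 Y6.00
G1 X8.00 Y6.00
G1 X8.00 Y19.00
G1 X0.00 Y19.00
G1 X0.00 Y0.00
; layer 2
G0 Z4.57
G0 X0.00 Y0.00
G1 X20.00 Y0.00
G1 X20.00 Y6.00
G1 X8.00 Y6.00
G1 X8.00 Y19.00
G1 X0.00 Y19.00
G1 X0.00 Y0.00
; layer 3
G0 Z6.86
G0 X0.00 Y0.00
G1 X20.00 Y0.00
G1 X20.00 Y6.00
G1 X8.00 Y6.00
G1 X8.00 Y19.00
G1 X0.00 Y19.00
G1 X0.00 Y0.00
; layer 4
G0 Z9.14
G0 X0.00 Y0.00
G1 X20.00 Y0.00
G1 X20.00 Y6.00
G1 X8.00 Y6.00
G1 X8.00 Y19.00
G1 X0.00 Y19.00
G1 X0.00 Y0.00
; layer 5
G0 Z11.43
G0 X0.00 Y0.00
G1 X20.00 Y0.00
G1 X20.00 Y6.00
G1 X8.00 Y6.00
G1 X8.00 Y19.00
G1 X0.00 Y19.00
G1 X0.00 Y0.00
; layer 6
G0 Z13.71
G0 X0.00 Y0.00
G1 X20.00 Y0.00
G1 X20.00 Y6.00
G1 X8.00 Y6.00
G1 X8.00 Y19.00
G1 X0.00 Y19.00
G1 X0.00 Y0.00
; layer 7
G0 Z16.00
G0 X0.00 Y0.00
G1 X20.00 Y0.00
G1 X20.00 Y6.00
G1 X8.00 Y6.00
G1 X8.00 Y19.00
G1 X0.00 Y19.00
G1 X0.00 Y0.00
M2 ; end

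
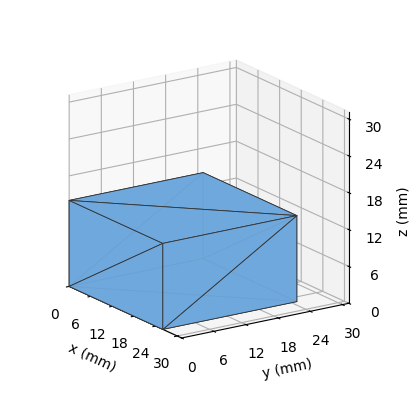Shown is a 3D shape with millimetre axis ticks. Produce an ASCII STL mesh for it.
Reading the render: the shape is a rectangular box, roughly 26 × 25 mm footprint and 14 mm tall (dimensions read to the nearest mm from the axis ticks). For the STL, each face is triangulated and given an outward normal.

solid part
  facet normal 0.0000 0.0000 -1.0000
    outer loop
      vertex 26.000 25.000 0.000
      vertex 26.000 0.000 0.000
      vertex 0.000 0.000 0.000
    endloop
  endfacet
  facet normal 0.0000 0.0000 -1.0000
    outer loop
      vertex 0.000 25.000 0.000
      vertex 26.000 25.000 0.000
      vertex 0.000 0.000 0.000
    endloop
  endfacet
  facet normal 0.0000 0.0000 1.0000
    outer loop
      vertex 0.000 0.000 14.000
      vertex 26.000 0.000 14.000
      vertex 26.000 25.000 14.000
    endloop
  endfacet
  facet normal 0.0000 0.0000 1.0000
    outer loop
      vertex 0.000 0.000 14.000
      vertex 26.000 25.000 14.000
      vertex 0.000 25.000 14.000
    endloop
  endfacet
  facet normal 0.0000 -1.0000 0.0000
    outer loop
      vertex 0.000 0.000 0.000
      vertex 26.000 0.000 0.000
      vertex 26.000 0.000 14.000
    endloop
  endfacet
  facet normal 0.0000 -1.0000 0.0000
    outer loop
      vertex 0.000 0.000 0.000
      vertex 26.000 0.000 14.000
      vertex 0.000 0.000 14.000
    endloop
  endfacet
  facet normal 0.0000 1.0000 0.0000
    outer loop
      vertex 26.000 25.000 14.000
      vertex 26.000 25.000 0.000
      vertex 0.000 25.000 0.000
    endloop
  endfacet
  facet normal 0.0000 1.0000 0.0000
    outer loop
      vertex 0.000 25.000 14.000
      vertex 26.000 25.000 14.000
      vertex 0.000 25.000 0.000
    endloop
  endfacet
  facet normal -1.0000 0.0000 0.0000
    outer loop
      vertex 0.000 25.000 14.000
      vertex 0.000 25.000 0.000
      vertex 0.000 0.000 0.000
    endloop
  endfacet
  facet normal -1.0000 0.0000 0.0000
    outer loop
      vertex 0.000 0.000 14.000
      vertex 0.000 25.000 14.000
      vertex 0.000 0.000 0.000
    endloop
  endfacet
  facet normal 1.0000 0.0000 0.0000
    outer loop
      vertex 26.000 0.000 0.000
      vertex 26.000 25.000 0.000
      vertex 26.000 25.000 14.000
    endloop
  endfacet
  facet normal 1.0000 0.0000 0.0000
    outer loop
      vertex 26.000 0.000 0.000
      vertex 26.000 25.000 14.000
      vertex 26.000 0.000 14.000
    endloop
  endfacet
endsolid part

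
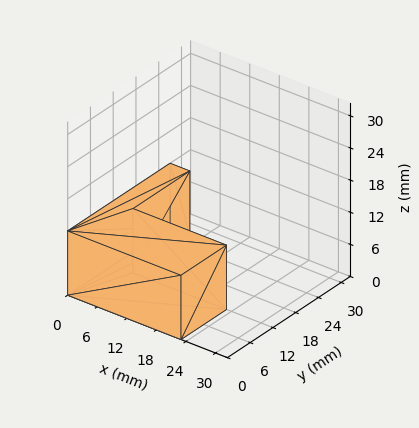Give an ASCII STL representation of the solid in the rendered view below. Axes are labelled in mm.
Reading the render: the shape is an L-shaped prism: outer 23 × 27 mm, arm thicknesses ≈ 12 mm (horizontal) and 4 mm (vertical), extruded 12 mm in z (dimensions read to the nearest mm from the axis ticks). For the STL, each face is triangulated and given an outward normal.

solid part
  facet normal 0.0000 0.0000 -1.0000
    outer loop
      vertex 23.00 12.00 0.00
      vertex 23.00 0.00 0.00
      vertex 0.00 0.00 0.00
    endloop
  endfacet
  facet normal 0.0000 0.0000 -1.0000
    outer loop
      vertex 4.00 12.00 0.00
      vertex 23.00 12.00 0.00
      vertex 0.00 0.00 0.00
    endloop
  endfacet
  facet normal 0.0000 0.0000 -1.0000
    outer loop
      vertex 4.00 27.00 0.00
      vertex 4.00 12.00 0.00
      vertex 0.00 0.00 0.00
    endloop
  endfacet
  facet normal 0.0000 0.0000 -1.0000
    outer loop
      vertex 0.00 27.00 0.00
      vertex 4.00 27.00 0.00
      vertex 0.00 0.00 0.00
    endloop
  endfacet
  facet normal 0.0000 0.0000 1.0000
    outer loop
      vertex 0.00 0.00 12.00
      vertex 23.00 0.00 12.00
      vertex 23.00 12.00 12.00
    endloop
  endfacet
  facet normal 0.0000 0.0000 1.0000
    outer loop
      vertex 0.00 0.00 12.00
      vertex 23.00 12.00 12.00
      vertex 4.00 12.00 12.00
    endloop
  endfacet
  facet normal 0.0000 0.0000 1.0000
    outer loop
      vertex 0.00 0.00 12.00
      vertex 4.00 12.00 12.00
      vertex 4.00 27.00 12.00
    endloop
  endfacet
  facet normal 0.0000 0.0000 1.0000
    outer loop
      vertex 0.00 0.00 12.00
      vertex 4.00 27.00 12.00
      vertex 0.00 27.00 12.00
    endloop
  endfacet
  facet normal 0.0000 -1.0000 0.0000
    outer loop
      vertex 0.00 0.00 0.00
      vertex 23.00 0.00 0.00
      vertex 23.00 0.00 12.00
    endloop
  endfacet
  facet normal 0.0000 -1.0000 0.0000
    outer loop
      vertex 0.00 0.00 0.00
      vertex 23.00 0.00 12.00
      vertex 0.00 0.00 12.00
    endloop
  endfacet
  facet normal 1.0000 0.0000 0.0000
    outer loop
      vertex 23.00 0.00 0.00
      vertex 23.00 12.00 0.00
      vertex 23.00 12.00 12.00
    endloop
  endfacet
  facet normal 1.0000 0.0000 0.0000
    outer loop
      vertex 23.00 0.00 0.00
      vertex 23.00 12.00 12.00
      vertex 23.00 0.00 12.00
    endloop
  endfacet
  facet normal 0.0000 1.0000 0.0000
    outer loop
      vertex 23.00 12.00 0.00
      vertex 4.00 12.00 0.00
      vertex 4.00 12.00 12.00
    endloop
  endfacet
  facet normal 0.0000 1.0000 0.0000
    outer loop
      vertex 23.00 12.00 0.00
      vertex 4.00 12.00 12.00
      vertex 23.00 12.00 12.00
    endloop
  endfacet
  facet normal 1.0000 0.0000 0.0000
    outer loop
      vertex 4.00 12.00 0.00
      vertex 4.00 27.00 0.00
      vertex 4.00 27.00 12.00
    endloop
  endfacet
  facet normal 1.0000 0.0000 0.0000
    outer loop
      vertex 4.00 12.00 0.00
      vertex 4.00 27.00 12.00
      vertex 4.00 12.00 12.00
    endloop
  endfacet
  facet normal 0.0000 1.0000 0.0000
    outer loop
      vertex 4.00 27.00 0.00
      vertex 0.00 27.00 0.00
      vertex 0.00 27.00 12.00
    endloop
  endfacet
  facet normal 0.0000 1.0000 0.0000
    outer loop
      vertex 4.00 27.00 0.00
      vertex 0.00 27.00 12.00
      vertex 4.00 27.00 12.00
    endloop
  endfacet
  facet normal -1.0000 0.0000 0.0000
    outer loop
      vertex 0.00 27.00 0.00
      vertex 0.00 0.00 0.00
      vertex 0.00 0.00 12.00
    endloop
  endfacet
  facet normal -1.0000 0.0000 0.0000
    outer loop
      vertex 0.00 27.00 0.00
      vertex 0.00 0.00 12.00
      vertex 0.00 27.00 12.00
    endloop
  endfacet
endsolid part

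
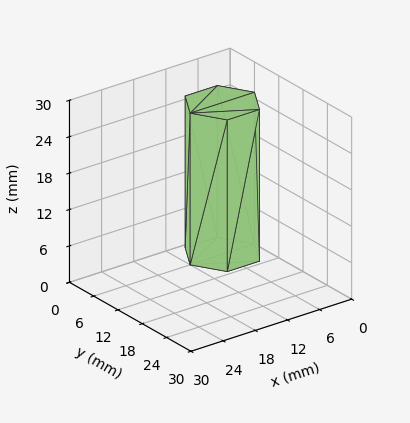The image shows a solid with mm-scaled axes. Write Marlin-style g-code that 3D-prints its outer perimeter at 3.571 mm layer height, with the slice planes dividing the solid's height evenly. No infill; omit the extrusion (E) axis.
Reading the render: the shape is a regular 6-sided prism (a cylinder approximated with 6 flat sides), circumscribed radius ≈ 6 mm, height ≈ 25 mm (dimensions read to the nearest mm from the axis ticks). For the g-code, the solid's height is divided into equal slices at the stated Δz and each level perimeter traced with G1 moves after a G0 lift.

; perimeter-only toolpath
G21 ; units = mm
G90 ; absolute positioning
G28 ; home
; layer 1
G0 Z3.571
G0 X12.000 Y6.000
G1 X9.000 Y11.196
G1 X3.000 Y11.196
G1 X0.000 Y6.000
G1 X3.000 Y0.804
G1 X9.000 Y0.804
G1 X12.000 Y6.000
; layer 2
G0 Z7.143
G0 X12.000 Y6.000
G1 X9.000 Y11.196
G1 X3.000 Y11.196
G1 X0.000 Y6.000
G1 X3.000 Y0.804
G1 X9.000 Y0.804
G1 X12.000 Y6.000
; layer 3
G0 Z10.714
G0 X12.000 Y6.000
G1 X9.000 Y11.196
G1 X3.000 Y11.196
G1 X0.000 Y6.000
G1 X3.000 Y0.804
G1 X9.000 Y0.804
G1 X12.000 Y6.000
; layer 4
G0 Z14.286
G0 X12.000 Y6.000
G1 X9.000 Y11.196
G1 X3.000 Y11.196
G1 X0.000 Y6.000
G1 X3.000 Y0.804
G1 X9.000 Y0.804
G1 X12.000 Y6.000
; layer 5
G0 Z17.857
G0 X12.000 Y6.000
G1 X9.000 Y11.196
G1 X3.000 Y11.196
G1 X0.000 Y6.000
G1 X3.000 Y0.804
G1 X9.000 Y0.804
G1 X12.000 Y6.000
; layer 6
G0 Z21.429
G0 X12.000 Y6.000
G1 X9.000 Y11.196
G1 X3.000 Y11.196
G1 X0.000 Y6.000
G1 X3.000 Y0.804
G1 X9.000 Y0.804
G1 X12.000 Y6.000
; layer 7
G0 Z25.000
G0 X12.000 Y6.000
G1 X9.000 Y11.196
G1 X3.000 Y11.196
G1 X0.000 Y6.000
G1 X3.000 Y0.804
G1 X9.000 Y0.804
G1 X12.000 Y6.000
M2 ; end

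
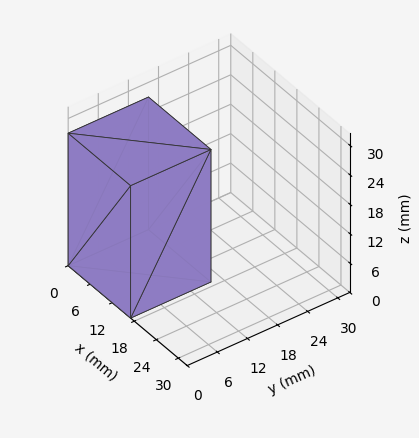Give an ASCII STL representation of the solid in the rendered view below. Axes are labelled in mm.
Reading the render: the shape is a rectangular box, roughly 17 × 16 mm footprint and 27 mm tall (dimensions read to the nearest mm from the axis ticks). For the STL, each face is triangulated and given an outward normal.

solid part
  facet normal 0.0000 0.0000 -1.0000
    outer loop
      vertex 17.000 16.000 0.000
      vertex 17.000 0.000 0.000
      vertex 0.000 0.000 0.000
    endloop
  endfacet
  facet normal 0.0000 0.0000 -1.0000
    outer loop
      vertex 0.000 16.000 0.000
      vertex 17.000 16.000 0.000
      vertex 0.000 0.000 0.000
    endloop
  endfacet
  facet normal 0.0000 0.0000 1.0000
    outer loop
      vertex 0.000 0.000 27.000
      vertex 17.000 0.000 27.000
      vertex 17.000 16.000 27.000
    endloop
  endfacet
  facet normal 0.0000 0.0000 1.0000
    outer loop
      vertex 0.000 0.000 27.000
      vertex 17.000 16.000 27.000
      vertex 0.000 16.000 27.000
    endloop
  endfacet
  facet normal 0.0000 -1.0000 0.0000
    outer loop
      vertex 0.000 0.000 0.000
      vertex 17.000 0.000 0.000
      vertex 17.000 0.000 27.000
    endloop
  endfacet
  facet normal 0.0000 -1.0000 0.0000
    outer loop
      vertex 0.000 0.000 0.000
      vertex 17.000 0.000 27.000
      vertex 0.000 0.000 27.000
    endloop
  endfacet
  facet normal 0.0000 1.0000 0.0000
    outer loop
      vertex 17.000 16.000 27.000
      vertex 17.000 16.000 0.000
      vertex 0.000 16.000 0.000
    endloop
  endfacet
  facet normal 0.0000 1.0000 0.0000
    outer loop
      vertex 0.000 16.000 27.000
      vertex 17.000 16.000 27.000
      vertex 0.000 16.000 0.000
    endloop
  endfacet
  facet normal -1.0000 0.0000 0.0000
    outer loop
      vertex 0.000 16.000 27.000
      vertex 0.000 16.000 0.000
      vertex 0.000 0.000 0.000
    endloop
  endfacet
  facet normal -1.0000 0.0000 0.0000
    outer loop
      vertex 0.000 0.000 27.000
      vertex 0.000 16.000 27.000
      vertex 0.000 0.000 0.000
    endloop
  endfacet
  facet normal 1.0000 0.0000 0.0000
    outer loop
      vertex 17.000 0.000 0.000
      vertex 17.000 16.000 0.000
      vertex 17.000 16.000 27.000
    endloop
  endfacet
  facet normal 1.0000 0.0000 0.0000
    outer loop
      vertex 17.000 0.000 0.000
      vertex 17.000 16.000 27.000
      vertex 17.000 0.000 27.000
    endloop
  endfacet
endsolid part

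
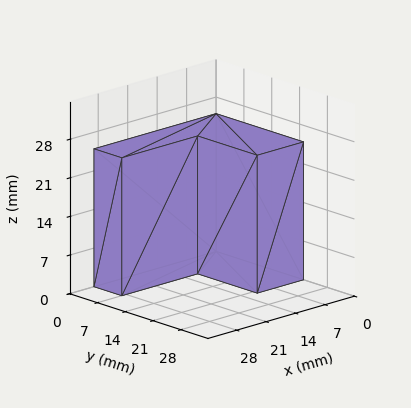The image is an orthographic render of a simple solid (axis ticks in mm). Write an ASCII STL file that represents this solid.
Reading the render: the shape is an L-shaped prism: outer 29 × 22 mm, arm thicknesses ≈ 7 mm (horizontal) and 11 mm (vertical), extruded 25 mm in z (dimensions read to the nearest mm from the axis ticks). For the STL, each face is triangulated and given an outward normal.

solid part
  facet normal 0.0000 0.0000 -1.0000
    outer loop
      vertex 29.0 7.0 0.0
      vertex 29.0 0.0 0.0
      vertex 0.0 0.0 0.0
    endloop
  endfacet
  facet normal 0.0000 0.0000 -1.0000
    outer loop
      vertex 11.0 7.0 0.0
      vertex 29.0 7.0 0.0
      vertex 0.0 0.0 0.0
    endloop
  endfacet
  facet normal 0.0000 0.0000 -1.0000
    outer loop
      vertex 11.0 22.0 0.0
      vertex 11.0 7.0 0.0
      vertex 0.0 0.0 0.0
    endloop
  endfacet
  facet normal 0.0000 0.0000 -1.0000
    outer loop
      vertex 0.0 22.0 0.0
      vertex 11.0 22.0 0.0
      vertex 0.0 0.0 0.0
    endloop
  endfacet
  facet normal 0.0000 0.0000 1.0000
    outer loop
      vertex 0.0 0.0 25.0
      vertex 29.0 0.0 25.0
      vertex 29.0 7.0 25.0
    endloop
  endfacet
  facet normal 0.0000 0.0000 1.0000
    outer loop
      vertex 0.0 0.0 25.0
      vertex 29.0 7.0 25.0
      vertex 11.0 7.0 25.0
    endloop
  endfacet
  facet normal 0.0000 0.0000 1.0000
    outer loop
      vertex 0.0 0.0 25.0
      vertex 11.0 7.0 25.0
      vertex 11.0 22.0 25.0
    endloop
  endfacet
  facet normal 0.0000 0.0000 1.0000
    outer loop
      vertex 0.0 0.0 25.0
      vertex 11.0 22.0 25.0
      vertex 0.0 22.0 25.0
    endloop
  endfacet
  facet normal 0.0000 -1.0000 0.0000
    outer loop
      vertex 0.0 0.0 0.0
      vertex 29.0 0.0 0.0
      vertex 29.0 0.0 25.0
    endloop
  endfacet
  facet normal 0.0000 -1.0000 0.0000
    outer loop
      vertex 0.0 0.0 0.0
      vertex 29.0 0.0 25.0
      vertex 0.0 0.0 25.0
    endloop
  endfacet
  facet normal 1.0000 0.0000 0.0000
    outer loop
      vertex 29.0 0.0 0.0
      vertex 29.0 7.0 0.0
      vertex 29.0 7.0 25.0
    endloop
  endfacet
  facet normal 1.0000 0.0000 0.0000
    outer loop
      vertex 29.0 0.0 0.0
      vertex 29.0 7.0 25.0
      vertex 29.0 0.0 25.0
    endloop
  endfacet
  facet normal 0.0000 1.0000 0.0000
    outer loop
      vertex 29.0 7.0 0.0
      vertex 11.0 7.0 0.0
      vertex 11.0 7.0 25.0
    endloop
  endfacet
  facet normal 0.0000 1.0000 0.0000
    outer loop
      vertex 29.0 7.0 0.0
      vertex 11.0 7.0 25.0
      vertex 29.0 7.0 25.0
    endloop
  endfacet
  facet normal 1.0000 0.0000 0.0000
    outer loop
      vertex 11.0 7.0 0.0
      vertex 11.0 22.0 0.0
      vertex 11.0 22.0 25.0
    endloop
  endfacet
  facet normal 1.0000 0.0000 0.0000
    outer loop
      vertex 11.0 7.0 0.0
      vertex 11.0 22.0 25.0
      vertex 11.0 7.0 25.0
    endloop
  endfacet
  facet normal 0.0000 1.0000 0.0000
    outer loop
      vertex 11.0 22.0 0.0
      vertex 0.0 22.0 0.0
      vertex 0.0 22.0 25.0
    endloop
  endfacet
  facet normal 0.0000 1.0000 0.0000
    outer loop
      vertex 11.0 22.0 0.0
      vertex 0.0 22.0 25.0
      vertex 11.0 22.0 25.0
    endloop
  endfacet
  facet normal -1.0000 0.0000 0.0000
    outer loop
      vertex 0.0 22.0 0.0
      vertex 0.0 0.0 0.0
      vertex 0.0 0.0 25.0
    endloop
  endfacet
  facet normal -1.0000 0.0000 0.0000
    outer loop
      vertex 0.0 22.0 0.0
      vertex 0.0 0.0 25.0
      vertex 0.0 22.0 25.0
    endloop
  endfacet
endsolid part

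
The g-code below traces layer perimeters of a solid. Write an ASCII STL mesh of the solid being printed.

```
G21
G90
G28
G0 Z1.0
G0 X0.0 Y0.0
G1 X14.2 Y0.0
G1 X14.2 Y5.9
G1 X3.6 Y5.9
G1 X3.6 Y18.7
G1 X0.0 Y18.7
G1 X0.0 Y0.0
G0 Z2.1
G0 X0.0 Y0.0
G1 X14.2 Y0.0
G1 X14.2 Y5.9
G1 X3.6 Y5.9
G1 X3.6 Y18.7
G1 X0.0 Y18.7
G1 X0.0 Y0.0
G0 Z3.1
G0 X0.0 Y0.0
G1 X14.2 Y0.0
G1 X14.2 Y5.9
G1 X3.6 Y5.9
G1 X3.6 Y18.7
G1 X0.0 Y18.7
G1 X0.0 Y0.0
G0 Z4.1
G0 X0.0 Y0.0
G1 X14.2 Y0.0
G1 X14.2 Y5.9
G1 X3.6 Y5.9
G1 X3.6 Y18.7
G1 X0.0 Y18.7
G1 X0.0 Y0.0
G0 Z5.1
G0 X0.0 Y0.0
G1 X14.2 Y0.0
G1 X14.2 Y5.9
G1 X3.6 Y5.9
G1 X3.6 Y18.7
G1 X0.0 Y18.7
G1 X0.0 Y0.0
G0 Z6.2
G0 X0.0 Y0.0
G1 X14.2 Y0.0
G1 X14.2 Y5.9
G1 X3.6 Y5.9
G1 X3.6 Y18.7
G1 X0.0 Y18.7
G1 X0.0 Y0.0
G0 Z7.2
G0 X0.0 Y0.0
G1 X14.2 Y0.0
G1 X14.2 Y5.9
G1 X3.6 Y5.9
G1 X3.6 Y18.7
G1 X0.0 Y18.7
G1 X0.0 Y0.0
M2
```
solid part
  facet normal 0.0000 0.0000 -1.0000
    outer loop
      vertex 14.2 5.9 0.0
      vertex 14.2 0.0 0.0
      vertex 0.0 0.0 0.0
    endloop
  endfacet
  facet normal 0.0000 0.0000 -1.0000
    outer loop
      vertex 3.6 5.9 0.0
      vertex 14.2 5.9 0.0
      vertex 0.0 0.0 0.0
    endloop
  endfacet
  facet normal 0.0000 0.0000 -1.0000
    outer loop
      vertex 3.6 18.7 0.0
      vertex 3.6 5.9 0.0
      vertex 0.0 0.0 0.0
    endloop
  endfacet
  facet normal 0.0000 0.0000 -1.0000
    outer loop
      vertex 0.0 18.7 0.0
      vertex 3.6 18.7 0.0
      vertex 0.0 0.0 0.0
    endloop
  endfacet
  facet normal 0.0000 0.0000 1.0000
    outer loop
      vertex 0.0 0.0 7.2
      vertex 14.2 0.0 7.2
      vertex 14.2 5.9 7.2
    endloop
  endfacet
  facet normal 0.0000 0.0000 1.0000
    outer loop
      vertex 0.0 0.0 7.2
      vertex 14.2 5.9 7.2
      vertex 3.6 5.9 7.2
    endloop
  endfacet
  facet normal 0.0000 0.0000 1.0000
    outer loop
      vertex 0.0 0.0 7.2
      vertex 3.6 5.9 7.2
      vertex 3.6 18.7 7.2
    endloop
  endfacet
  facet normal 0.0000 0.0000 1.0000
    outer loop
      vertex 0.0 0.0 7.2
      vertex 3.6 18.7 7.2
      vertex 0.0 18.7 7.2
    endloop
  endfacet
  facet normal 0.0000 -1.0000 0.0000
    outer loop
      vertex 0.0 0.0 0.0
      vertex 14.2 0.0 0.0
      vertex 14.2 0.0 7.2
    endloop
  endfacet
  facet normal 0.0000 -1.0000 0.0000
    outer loop
      vertex 0.0 0.0 0.0
      vertex 14.2 0.0 7.2
      vertex 0.0 0.0 7.2
    endloop
  endfacet
  facet normal 1.0000 0.0000 0.0000
    outer loop
      vertex 14.2 0.0 0.0
      vertex 14.2 5.9 0.0
      vertex 14.2 5.9 7.2
    endloop
  endfacet
  facet normal 1.0000 0.0000 0.0000
    outer loop
      vertex 14.2 0.0 0.0
      vertex 14.2 5.9 7.2
      vertex 14.2 0.0 7.2
    endloop
  endfacet
  facet normal 0.0000 1.0000 0.0000
    outer loop
      vertex 14.2 5.9 0.0
      vertex 3.6 5.9 0.0
      vertex 3.6 5.9 7.2
    endloop
  endfacet
  facet normal 0.0000 1.0000 0.0000
    outer loop
      vertex 14.2 5.9 0.0
      vertex 3.6 5.9 7.2
      vertex 14.2 5.9 7.2
    endloop
  endfacet
  facet normal 1.0000 0.0000 0.0000
    outer loop
      vertex 3.6 5.9 0.0
      vertex 3.6 18.7 0.0
      vertex 3.6 18.7 7.2
    endloop
  endfacet
  facet normal 1.0000 0.0000 0.0000
    outer loop
      vertex 3.6 5.9 0.0
      vertex 3.6 18.7 7.2
      vertex 3.6 5.9 7.2
    endloop
  endfacet
  facet normal 0.0000 1.0000 0.0000
    outer loop
      vertex 3.6 18.7 0.0
      vertex 0.0 18.7 0.0
      vertex 0.0 18.7 7.2
    endloop
  endfacet
  facet normal 0.0000 1.0000 0.0000
    outer loop
      vertex 3.6 18.7 0.0
      vertex 0.0 18.7 7.2
      vertex 3.6 18.7 7.2
    endloop
  endfacet
  facet normal -1.0000 0.0000 0.0000
    outer loop
      vertex 0.0 18.7 0.0
      vertex 0.0 0.0 0.0
      vertex 0.0 0.0 7.2
    endloop
  endfacet
  facet normal -1.0000 0.0000 0.0000
    outer loop
      vertex 0.0 18.7 0.0
      vertex 0.0 0.0 7.2
      vertex 0.0 18.7 7.2
    endloop
  endfacet
endsolid part

The G0 Z moves step by Δz≈1.0 mm. Every layer's G1 loop is the same polygon, so the solid is a straight extrusion of it from z=0 to z≈7.2. Closing with flat bottom and top caps and triangulating gives 20 facets — an L-shaped prism: outer 14.2 × 18.7 mm, arm thicknesses ≈ 5.9 mm (horizontal) and 3.6 mm (vertical), extruded 7.2 mm in z.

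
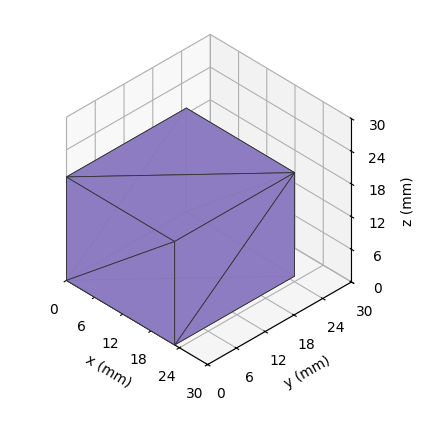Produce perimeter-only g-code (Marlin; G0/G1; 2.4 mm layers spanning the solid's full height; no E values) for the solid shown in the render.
Reading the render: the shape is a rectangular box, roughly 23 × 25 mm footprint and 19 mm tall (dimensions read to the nearest mm from the axis ticks). For the g-code, the solid's height is divided into equal slices at the stated Δz and each level perimeter traced with G1 moves after a G0 lift.

; perimeter-only toolpath
G21 ; units = mm
G90 ; absolute positioning
G28 ; home
; layer 1
G0 Z2.4
G0 X0.0 Y0.0
G1 X23.0 Y0.0
G1 X23.0 Y25.0
G1 X0.0 Y25.0
G1 X0.0 Y0.0
; layer 2
G0 Z4.8
G0 X0.0 Y0.0
G1 X23.0 Y0.0
G1 X23.0 Y25.0
G1 X0.0 Y25.0
G1 X0.0 Y0.0
; layer 3
G0 Z7.1
G0 X0.0 Y0.0
G1 X23.0 Y0.0
G1 X23.0 Y25.0
G1 X0.0 Y25.0
G1 X0.0 Y0.0
; layer 4
G0 Z9.5
G0 X0.0 Y0.0
G1 X23.0 Y0.0
G1 X23.0 Y25.0
G1 X0.0 Y25.0
G1 X0.0 Y0.0
; layer 5
G0 Z11.9
G0 X0.0 Y0.0
G1 X23.0 Y0.0
G1 X23.0 Y25.0
G1 X0.0 Y25.0
G1 X0.0 Y0.0
; layer 6
G0 Z14.2
G0 X0.0 Y0.0
G1 X23.0 Y0.0
G1 X23.0 Y25.0
G1 X0.0 Y25.0
G1 X0.0 Y0.0
; layer 7
G0 Z16.6
G0 X0.0 Y0.0
G1 X23.0 Y0.0
G1 X23.0 Y25.0
G1 X0.0 Y25.0
G1 X0.0 Y0.0
; layer 8
G0 Z19.0
G0 X0.0 Y0.0
G1 X23.0 Y0.0
G1 X23.0 Y25.0
G1 X0.0 Y25.0
G1 X0.0 Y0.0
M2 ; end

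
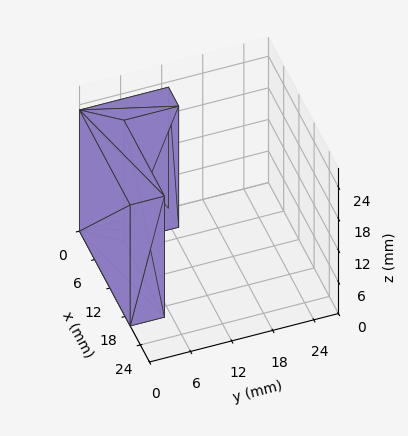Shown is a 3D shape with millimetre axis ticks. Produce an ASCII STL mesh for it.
Reading the render: the shape is an L-shaped prism: outer 20 × 13 mm, arm thicknesses ≈ 5 mm (horizontal) and 4 mm (vertical), extruded 23 mm in z (dimensions read to the nearest mm from the axis ticks). For the STL, each face is triangulated and given an outward normal.

solid part
  facet normal 0.0000 0.0000 -1.0000
    outer loop
      vertex 20.0 5.0 0.0
      vertex 20.0 0.0 0.0
      vertex 0.0 0.0 0.0
    endloop
  endfacet
  facet normal 0.0000 0.0000 -1.0000
    outer loop
      vertex 4.0 5.0 0.0
      vertex 20.0 5.0 0.0
      vertex 0.0 0.0 0.0
    endloop
  endfacet
  facet normal 0.0000 0.0000 -1.0000
    outer loop
      vertex 4.0 13.0 0.0
      vertex 4.0 5.0 0.0
      vertex 0.0 0.0 0.0
    endloop
  endfacet
  facet normal 0.0000 0.0000 -1.0000
    outer loop
      vertex 0.0 13.0 0.0
      vertex 4.0 13.0 0.0
      vertex 0.0 0.0 0.0
    endloop
  endfacet
  facet normal 0.0000 0.0000 1.0000
    outer loop
      vertex 0.0 0.0 23.0
      vertex 20.0 0.0 23.0
      vertex 20.0 5.0 23.0
    endloop
  endfacet
  facet normal 0.0000 0.0000 1.0000
    outer loop
      vertex 0.0 0.0 23.0
      vertex 20.0 5.0 23.0
      vertex 4.0 5.0 23.0
    endloop
  endfacet
  facet normal 0.0000 0.0000 1.0000
    outer loop
      vertex 0.0 0.0 23.0
      vertex 4.0 5.0 23.0
      vertex 4.0 13.0 23.0
    endloop
  endfacet
  facet normal 0.0000 0.0000 1.0000
    outer loop
      vertex 0.0 0.0 23.0
      vertex 4.0 13.0 23.0
      vertex 0.0 13.0 23.0
    endloop
  endfacet
  facet normal 0.0000 -1.0000 0.0000
    outer loop
      vertex 0.0 0.0 0.0
      vertex 20.0 0.0 0.0
      vertex 20.0 0.0 23.0
    endloop
  endfacet
  facet normal 0.0000 -1.0000 0.0000
    outer loop
      vertex 0.0 0.0 0.0
      vertex 20.0 0.0 23.0
      vertex 0.0 0.0 23.0
    endloop
  endfacet
  facet normal 1.0000 0.0000 0.0000
    outer loop
      vertex 20.0 0.0 0.0
      vertex 20.0 5.0 0.0
      vertex 20.0 5.0 23.0
    endloop
  endfacet
  facet normal 1.0000 0.0000 0.0000
    outer loop
      vertex 20.0 0.0 0.0
      vertex 20.0 5.0 23.0
      vertex 20.0 0.0 23.0
    endloop
  endfacet
  facet normal 0.0000 1.0000 0.0000
    outer loop
      vertex 20.0 5.0 0.0
      vertex 4.0 5.0 0.0
      vertex 4.0 5.0 23.0
    endloop
  endfacet
  facet normal 0.0000 1.0000 0.0000
    outer loop
      vertex 20.0 5.0 0.0
      vertex 4.0 5.0 23.0
      vertex 20.0 5.0 23.0
    endloop
  endfacet
  facet normal 1.0000 0.0000 0.0000
    outer loop
      vertex 4.0 5.0 0.0
      vertex 4.0 13.0 0.0
      vertex 4.0 13.0 23.0
    endloop
  endfacet
  facet normal 1.0000 0.0000 0.0000
    outer loop
      vertex 4.0 5.0 0.0
      vertex 4.0 13.0 23.0
      vertex 4.0 5.0 23.0
    endloop
  endfacet
  facet normal 0.0000 1.0000 0.0000
    outer loop
      vertex 4.0 13.0 0.0
      vertex 0.0 13.0 0.0
      vertex 0.0 13.0 23.0
    endloop
  endfacet
  facet normal 0.0000 1.0000 0.0000
    outer loop
      vertex 4.0 13.0 0.0
      vertex 0.0 13.0 23.0
      vertex 4.0 13.0 23.0
    endloop
  endfacet
  facet normal -1.0000 0.0000 0.0000
    outer loop
      vertex 0.0 13.0 0.0
      vertex 0.0 0.0 0.0
      vertex 0.0 0.0 23.0
    endloop
  endfacet
  facet normal -1.0000 0.0000 0.0000
    outer loop
      vertex 0.0 13.0 0.0
      vertex 0.0 0.0 23.0
      vertex 0.0 13.0 23.0
    endloop
  endfacet
endsolid part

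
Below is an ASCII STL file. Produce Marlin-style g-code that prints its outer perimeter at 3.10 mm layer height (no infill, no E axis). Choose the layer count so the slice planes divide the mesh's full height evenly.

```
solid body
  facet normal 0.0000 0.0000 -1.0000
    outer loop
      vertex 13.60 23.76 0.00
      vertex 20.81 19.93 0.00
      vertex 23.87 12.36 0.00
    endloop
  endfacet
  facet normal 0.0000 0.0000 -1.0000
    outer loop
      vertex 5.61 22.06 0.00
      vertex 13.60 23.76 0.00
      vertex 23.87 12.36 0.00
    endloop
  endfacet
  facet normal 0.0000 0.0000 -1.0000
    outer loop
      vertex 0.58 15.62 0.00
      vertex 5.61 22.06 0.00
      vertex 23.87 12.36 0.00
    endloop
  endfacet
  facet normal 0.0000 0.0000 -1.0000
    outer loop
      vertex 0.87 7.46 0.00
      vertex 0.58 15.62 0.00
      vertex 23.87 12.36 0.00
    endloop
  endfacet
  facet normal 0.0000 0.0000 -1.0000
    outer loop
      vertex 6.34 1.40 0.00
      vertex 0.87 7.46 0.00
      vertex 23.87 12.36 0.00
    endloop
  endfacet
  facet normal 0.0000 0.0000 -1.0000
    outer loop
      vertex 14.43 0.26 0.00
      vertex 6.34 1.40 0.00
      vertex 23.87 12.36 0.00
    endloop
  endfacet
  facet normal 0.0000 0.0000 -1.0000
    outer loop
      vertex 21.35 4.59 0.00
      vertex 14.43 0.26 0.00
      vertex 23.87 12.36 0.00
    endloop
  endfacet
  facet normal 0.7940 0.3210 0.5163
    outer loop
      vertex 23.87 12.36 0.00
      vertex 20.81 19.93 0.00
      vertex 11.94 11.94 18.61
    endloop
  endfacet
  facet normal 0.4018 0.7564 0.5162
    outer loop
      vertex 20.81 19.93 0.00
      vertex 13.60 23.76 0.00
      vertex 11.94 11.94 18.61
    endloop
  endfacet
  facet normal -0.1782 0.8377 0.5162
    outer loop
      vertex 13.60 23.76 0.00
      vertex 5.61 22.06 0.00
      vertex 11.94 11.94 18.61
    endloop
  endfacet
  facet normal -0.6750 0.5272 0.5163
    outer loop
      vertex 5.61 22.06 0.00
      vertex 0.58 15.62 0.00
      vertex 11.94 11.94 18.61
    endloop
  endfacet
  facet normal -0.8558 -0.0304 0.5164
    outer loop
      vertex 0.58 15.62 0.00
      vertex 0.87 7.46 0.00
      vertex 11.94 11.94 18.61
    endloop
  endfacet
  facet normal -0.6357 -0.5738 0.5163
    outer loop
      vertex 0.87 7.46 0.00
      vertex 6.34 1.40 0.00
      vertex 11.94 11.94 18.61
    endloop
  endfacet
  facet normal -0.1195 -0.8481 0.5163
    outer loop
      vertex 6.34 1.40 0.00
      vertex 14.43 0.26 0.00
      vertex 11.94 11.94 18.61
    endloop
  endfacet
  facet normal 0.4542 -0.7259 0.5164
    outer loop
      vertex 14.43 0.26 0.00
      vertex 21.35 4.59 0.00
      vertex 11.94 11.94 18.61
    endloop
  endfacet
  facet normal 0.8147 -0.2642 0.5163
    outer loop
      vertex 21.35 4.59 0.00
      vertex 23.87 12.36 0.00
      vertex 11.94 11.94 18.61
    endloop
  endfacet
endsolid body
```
; perimeter-only toolpath
G21 ; units = mm
G90 ; absolute positioning
G28 ; home
; layer 1
G0 Z3.10
G0 X21.88 Y12.29
G1 X19.33 Y18.60
G1 X13.32 Y21.79
G1 X6.67 Y20.37
G1 X2.47 Y15.01
G1 X2.71 Y8.21
G1 X7.27 Y3.16
G1 X14.02 Y2.21
G1 X19.78 Y5.81
G1 X21.88 Y12.29
; layer 2
G0 Z6.20
G0 X19.89 Y12.22
G1 X17.85 Y17.27
G1 X13.05 Y19.82
G1 X7.72 Y18.69
G1 X4.37 Y14.39
G1 X4.56 Y8.95
G1 X8.21 Y4.91
G1 X13.60 Y4.15
G1 X18.21 Y7.04
G1 X19.89 Y12.22
; layer 3
G0 Z9.30
G0 X17.91 Y12.15
G1 X16.38 Y15.93
G1 X12.77 Y17.85
G1 X8.78 Y17.00
G1 X6.26 Y13.78
G1 X6.40 Y9.70
G1 X9.14 Y6.67
G1 X13.18 Y6.10
G1 X16.64 Y8.27
G1 X17.91 Y12.15
; layer 4
G0 Z12.41
G0 X15.92 Y12.08
G1 X14.90 Y14.60
G1 X12.49 Y15.88
G1 X9.83 Y15.31
G1 X8.15 Y13.17
G1 X8.25 Y10.45
G1 X10.07 Y8.43
G1 X12.77 Y8.05
G1 X15.08 Y9.49
G1 X15.92 Y12.08
; layer 5
G0 Z15.51
G0 X13.93 Y12.01
G1 X13.42 Y13.27
G1 X12.22 Y13.91
G1 X10.88 Y13.63
G1 X10.05 Y12.55
G1 X10.09 Y11.19
G1 X11.01 Y10.18
G1 X12.35 Y9.99
G1 X13.51 Y10.71
G1 X13.93 Y12.01
M2 ; end

The solid is a regular 9-sided pyramid, base circumscribed radius ≈ 11.9 mm, apex at z ≈ 18.6 mm. Slicing at Δz = 3.10 mm — 6 equal slices spanning the solid's height, so layer i sits at z = i·h/6 — gives 5 non-empty perimeters. Each is a 9-segment closed polygon; G0 lifts to the layer z and rapids to the start vertex, then G1 traces the edges. The cross-section shrinks linearly with z (the slice at the apex is degenerate and omitted).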